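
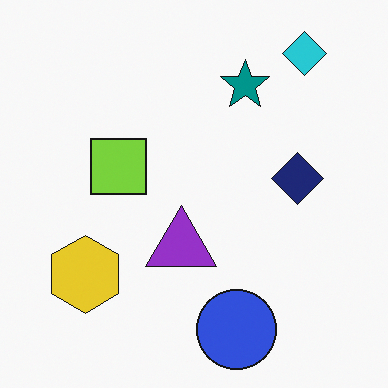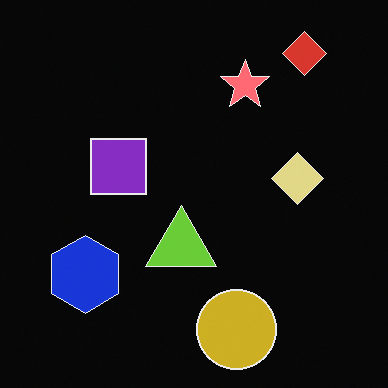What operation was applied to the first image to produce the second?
It was color-inverted (negative).

The light background has become dark and every shape's color is its complement — a photographic negative.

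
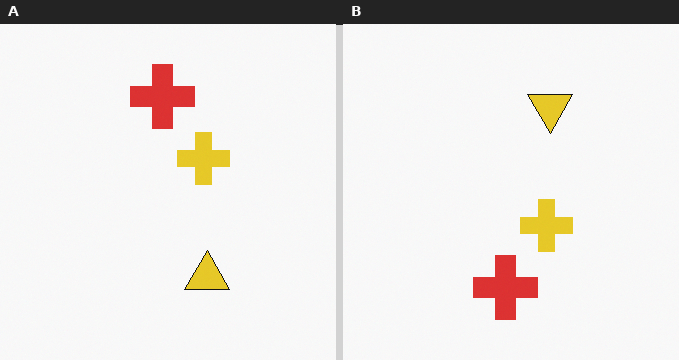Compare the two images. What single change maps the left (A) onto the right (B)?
Flipped vertically (top ↔ bottom).

The red cross is in the top of the left (A) image and the bottom of the right (B) — shapes on opposite sides of the horizontal midline have swapped in a mirror flip.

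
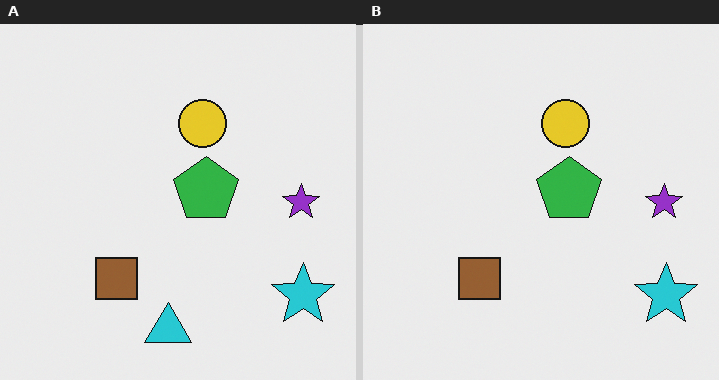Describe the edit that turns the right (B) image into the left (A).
The transformation is: overlaid with an additional cyan triangle.

A cyan triangle appears in the left (A) image that is absent from the right (B).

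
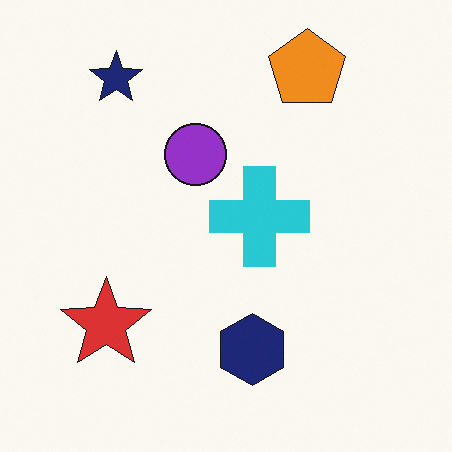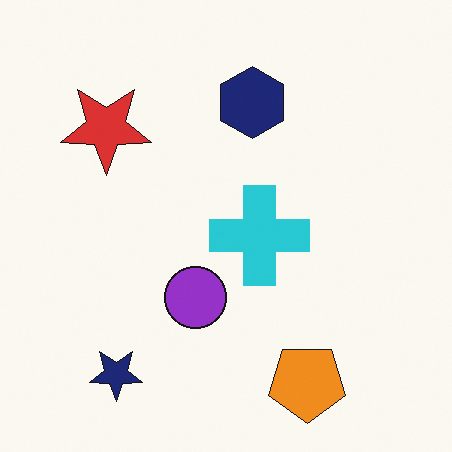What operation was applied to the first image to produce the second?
It was flipped vertically (top ↔ bottom).

The orange pentagon is in the top-right of the first image and the bottom-right of the second — shapes on opposite sides of the horizontal midline have swapped in a mirror flip.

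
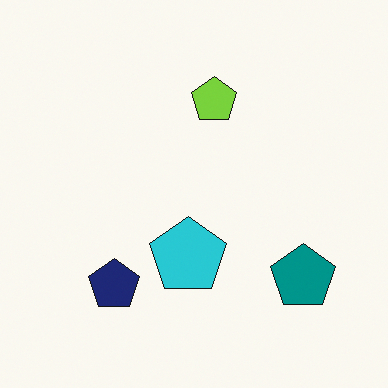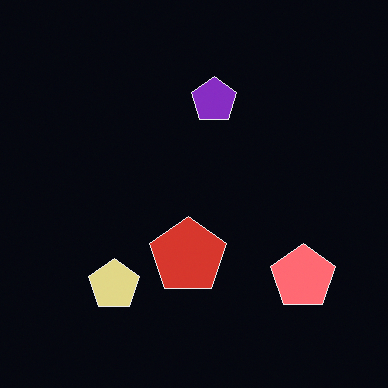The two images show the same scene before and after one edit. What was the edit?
Color-inverted (negative).

The light background has become dark and every shape's color is its complement — a photographic negative.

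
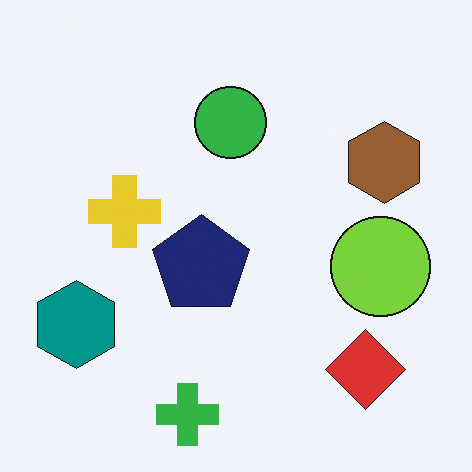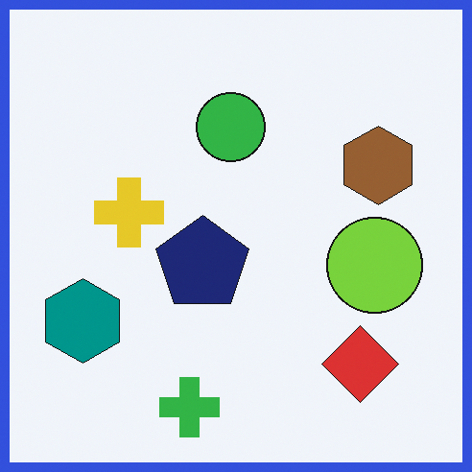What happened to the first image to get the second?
The second image is the first framed with a blue border.

A solid blue frame runs around the edge of the second image, with the content slightly shrunk inside it.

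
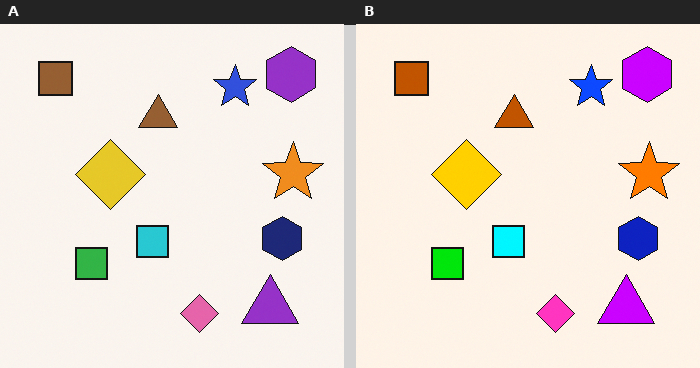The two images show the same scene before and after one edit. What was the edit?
This is the original image made much more vivid (saturation change).

All colors are more vivid — a global saturation change.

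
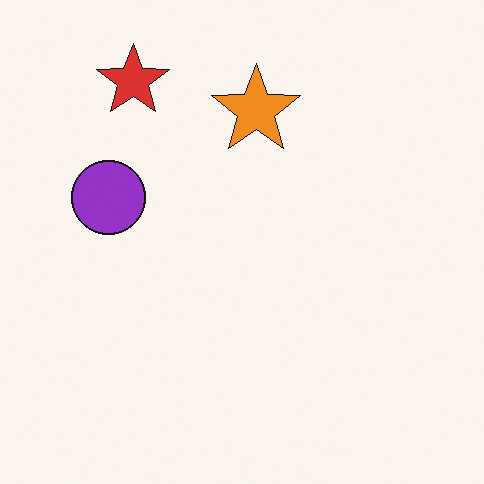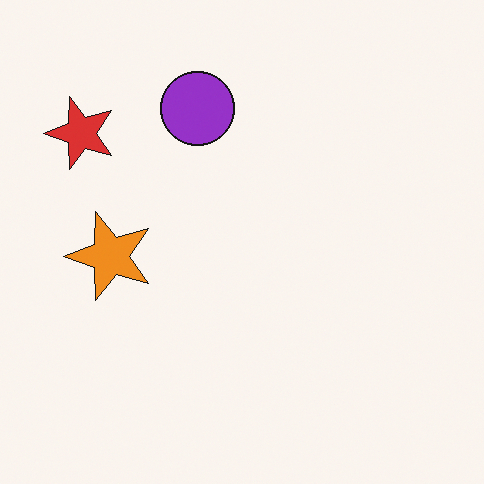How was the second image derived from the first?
The transformation is: transposed (reflected across the top-left ↔ bottom-right diagonal).

Shapes have swapped their row and column positions — what was in the top-right is now in the bottom-left — a diagonal reflection.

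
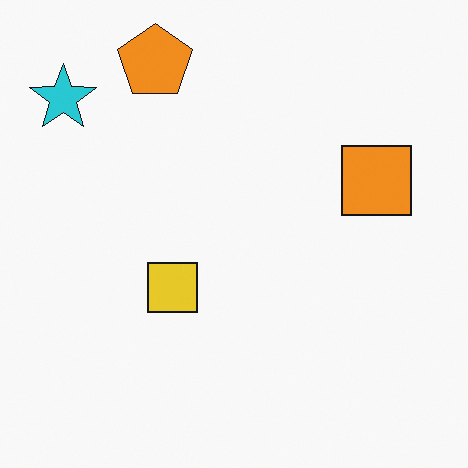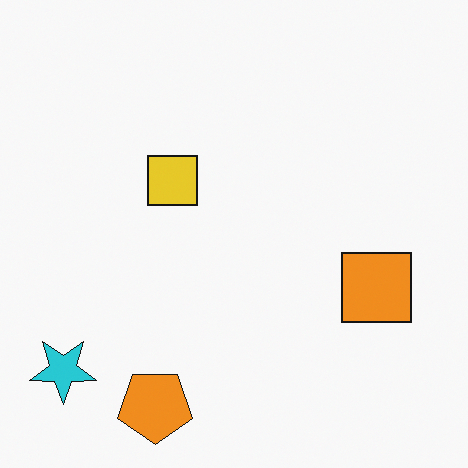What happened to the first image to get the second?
This is the original image flipped vertically (top ↔ bottom).

The orange pentagon is in the top-left of the first image and the bottom-left of the second — shapes on opposite sides of the horizontal midline have swapped in a mirror flip.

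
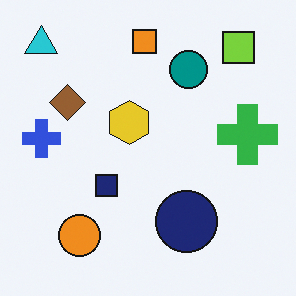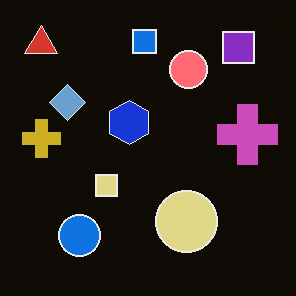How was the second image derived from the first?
The second image is the first color-inverted (negative).

The light background has become dark and every shape's color is its complement — a photographic negative.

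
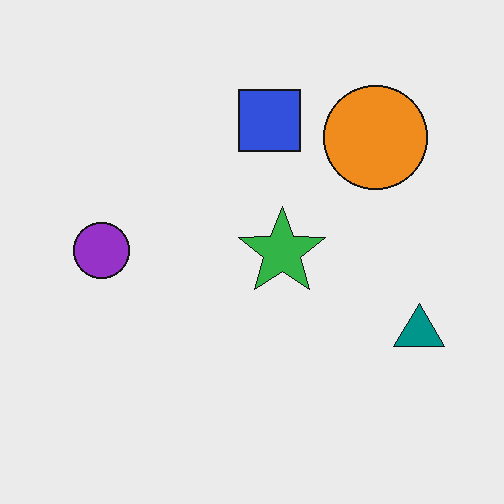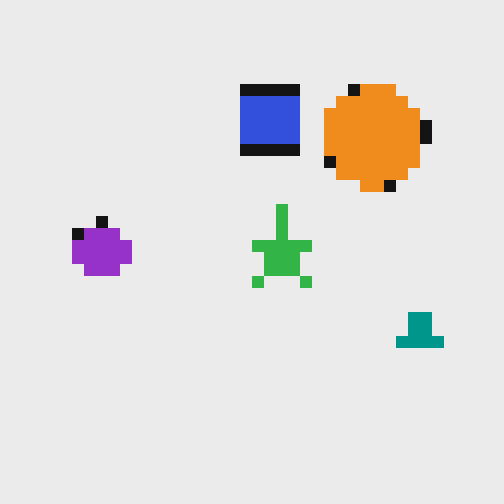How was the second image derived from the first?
The image was heavily pixelated into large blocks.

Shapes are reduced to large square blocks; fine edges and outlines are lost — a downscale-then-upscale (mosaic) effect.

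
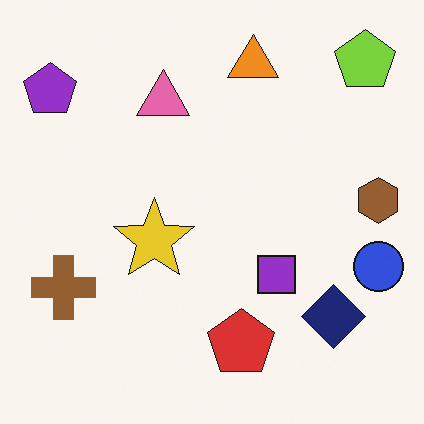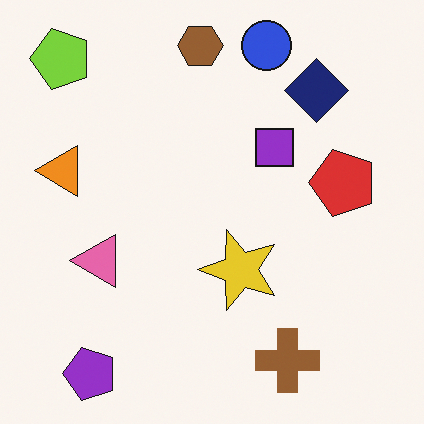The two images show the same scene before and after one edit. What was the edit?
The transformation is: rotated 90° counter-clockwise.

The lime pentagon sits in the top-right of the first image and the top-left of the second — consistent with a whole-image 90° counter-clockwise rotation.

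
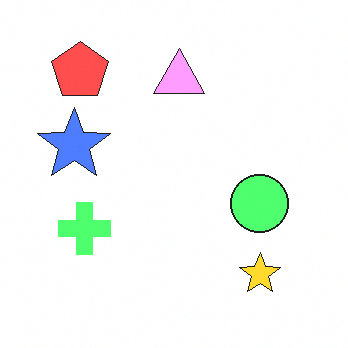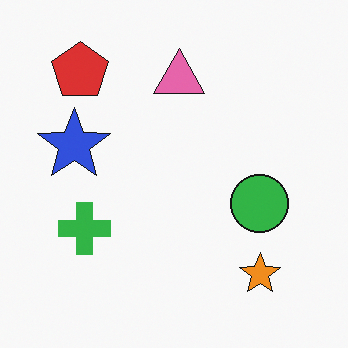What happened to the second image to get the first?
The transformation is: brightened a lot.

Every pixel — background and shapes alike — is uniformly brightened.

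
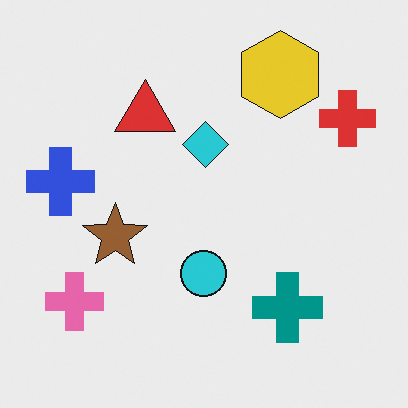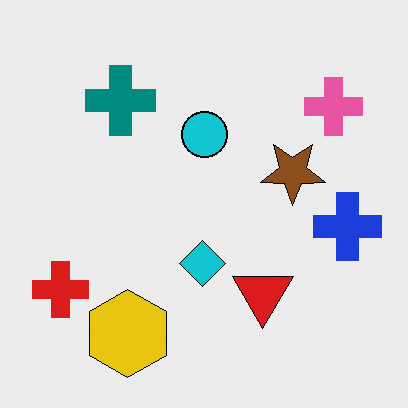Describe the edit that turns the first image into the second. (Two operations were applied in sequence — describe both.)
Rotated 180°, then given slightly increased contrast.

The red cross sits in the top-right of the first image and the bottom-left of the second — consistent with a whole-image 180° rotation. Tones are pushed away from mid-grey across the whole image — a global contrast change.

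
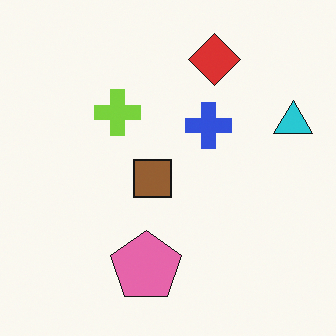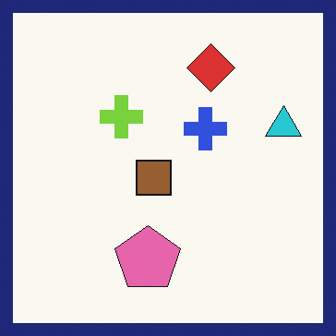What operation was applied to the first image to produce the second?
The second image is the first framed with a navy border.

A solid navy frame runs around the edge of the second image, with the content slightly shrunk inside it.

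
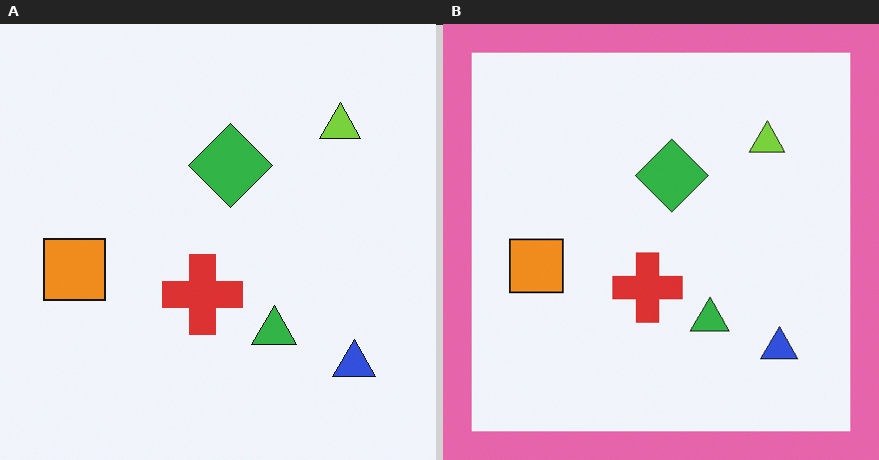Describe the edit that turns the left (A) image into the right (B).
The right (B) image is the left (A) framed with a pink border.

A solid pink frame runs around the edge of the right (B) image, with the content slightly shrunk inside it.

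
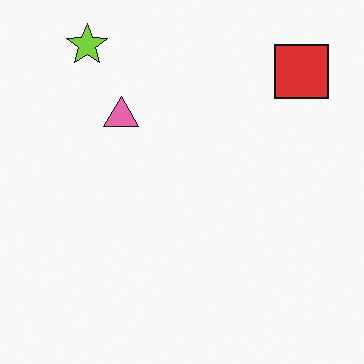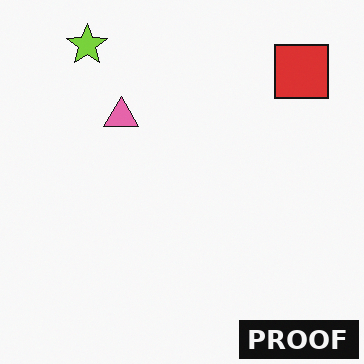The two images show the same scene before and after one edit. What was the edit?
Watermarked with the text "PROOF" in the lower-right corner.

A dark label reading "PROOF" appears in the lower-right corner.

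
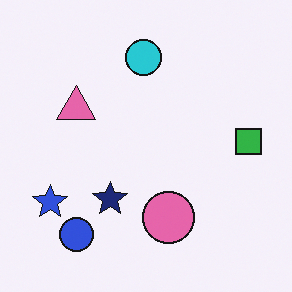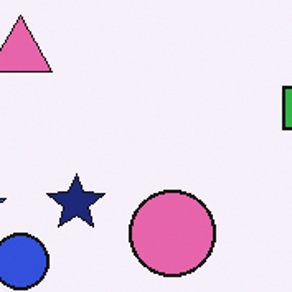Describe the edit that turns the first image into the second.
This is the original image cropped to a noticeably smaller region and rescaled.

The visible shapes are larger and the field of view is narrower; shapes near the original edges may be partly or wholly outside the frame — a crop-and-rescale.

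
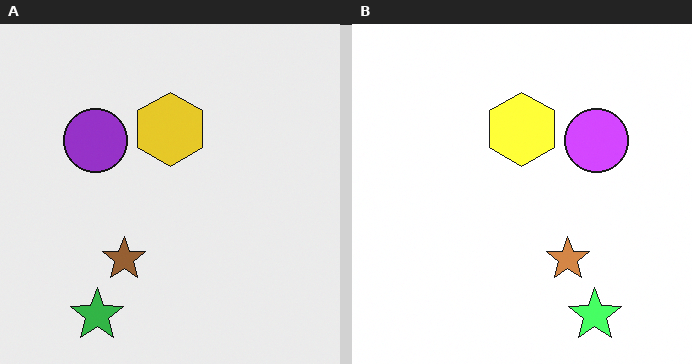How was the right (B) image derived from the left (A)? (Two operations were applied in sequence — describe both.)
This is the original image flipped horizontally (left ↔ right), then noticeably brightened.

The purple circle is in the left of the left (A) image and the right of the right (B) — shapes on opposite sides of the vertical midline have swapped in a mirror flip. Every pixel — background and shapes alike — is uniformly brightened.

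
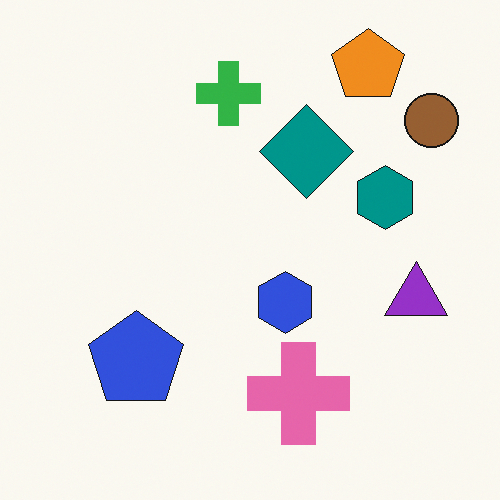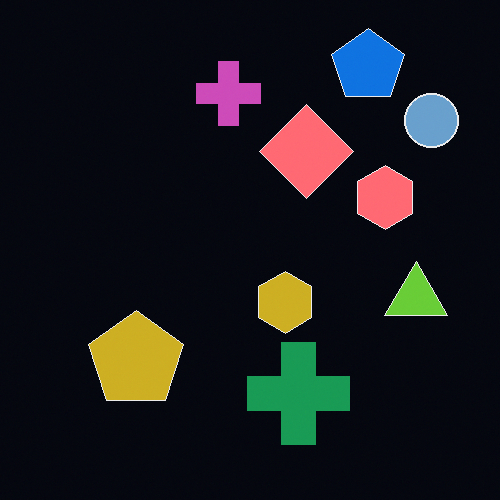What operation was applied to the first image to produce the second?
The second image is the first color-inverted (negative).

The light background has become dark and every shape's color is its complement — a photographic negative.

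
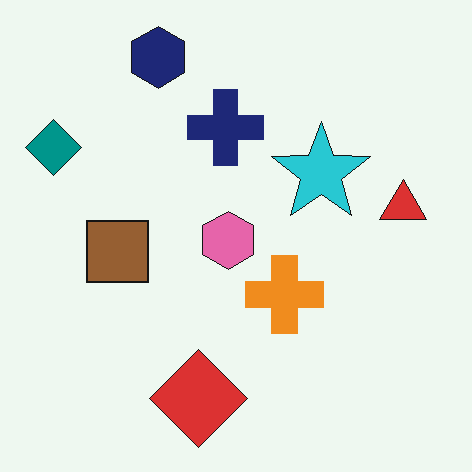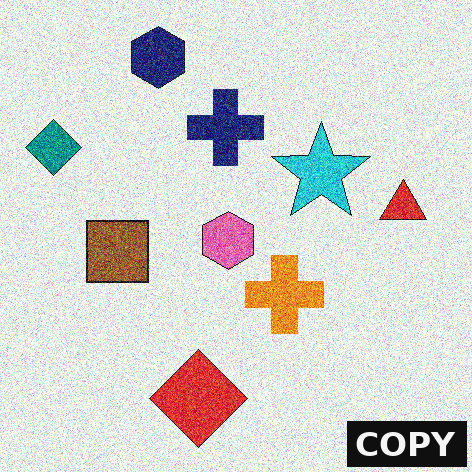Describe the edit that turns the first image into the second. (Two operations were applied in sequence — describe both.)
The transformation is: degraded with heavy additive noise, then watermarked with the text "COPY" in the lower-right corner.

Random speckle covers the whole image, including the flat background. A dark label reading "COPY" appears in the lower-right corner.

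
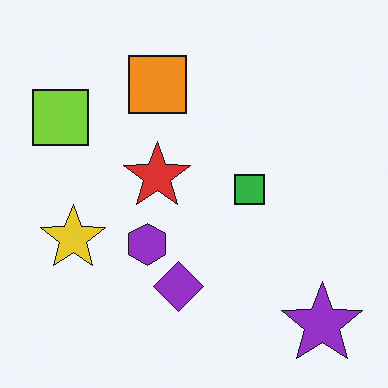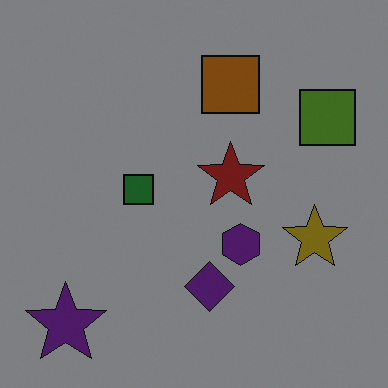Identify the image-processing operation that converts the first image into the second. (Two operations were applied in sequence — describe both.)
Flipped horizontally (left ↔ right), then darkened a lot.

The lime square is in the top-left of the first image and the top-right of the second — shapes on opposite sides of the vertical midline have swapped in a mirror flip. Every pixel — background and shapes alike — is uniformly darkened.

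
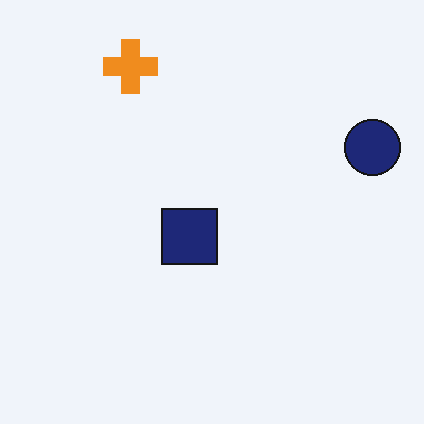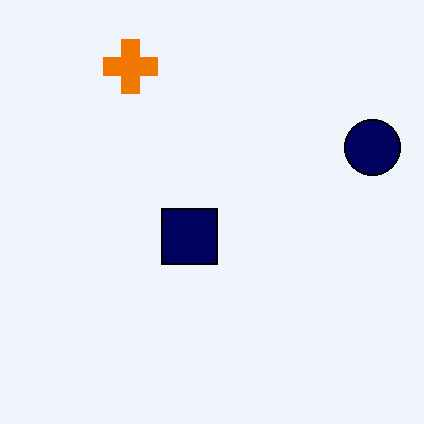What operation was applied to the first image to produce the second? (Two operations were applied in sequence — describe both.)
Given slightly increased contrast, then given moderate JPEG compression.

Tones are pushed away from mid-grey across the whole image — a global contrast change. Blocky 8×8 compression artifacts appear around shape edges and the flat background shows ringing — characteristic JPEG degradation.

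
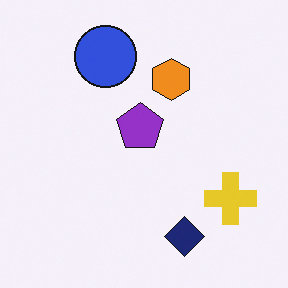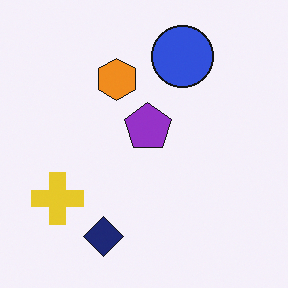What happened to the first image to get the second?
The image was flipped horizontally (left ↔ right).

The yellow cross is in the bottom-right of the first image and the bottom-left of the second — shapes on opposite sides of the vertical midline have swapped in a mirror flip.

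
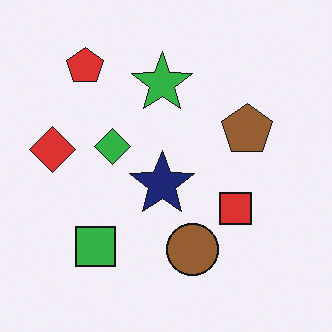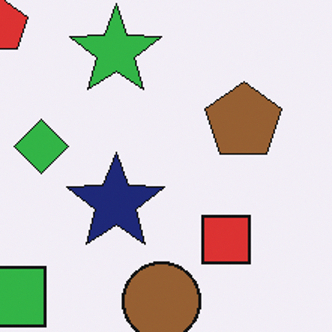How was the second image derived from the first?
The second image is the first cropped slightly and scaled back up.

The visible shapes are larger and the field of view is narrower; shapes near the original edges may be partly or wholly outside the frame — a crop-and-rescale.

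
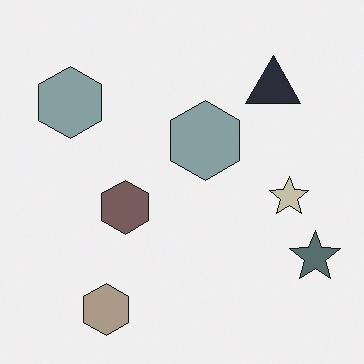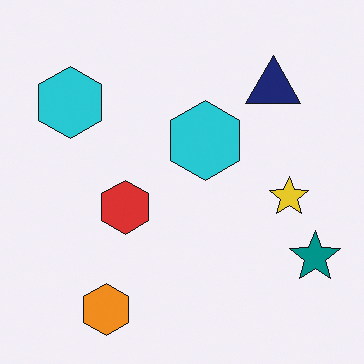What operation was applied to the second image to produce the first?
It was made much more muted (saturation change).

All colors are more muted and greyish — a global saturation change.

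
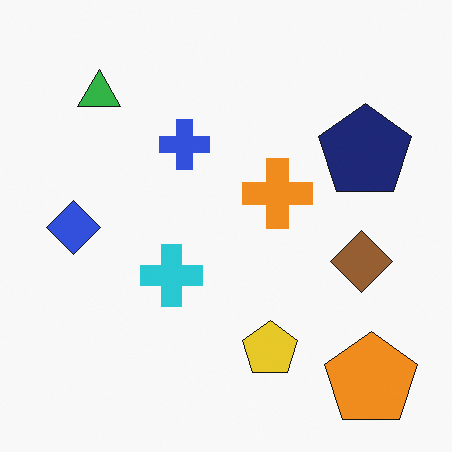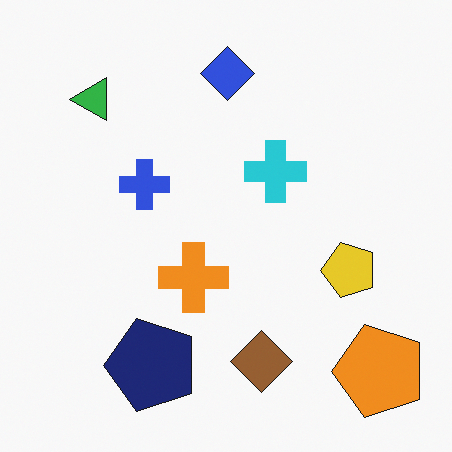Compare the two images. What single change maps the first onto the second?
The second image is the first transposed (reflected across the top-left ↔ bottom-right diagonal).

Shapes have swapped their row and column positions — what was in the top-right is now in the bottom-left — a diagonal reflection.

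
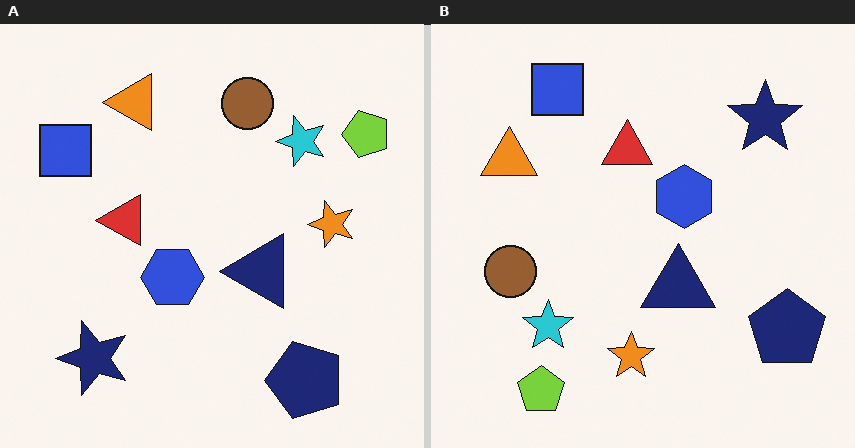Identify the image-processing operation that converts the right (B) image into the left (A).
It was transposed (reflected across the top-left ↔ bottom-right diagonal).

Shapes have swapped their row and column positions — what was in the top-right is now in the bottom-left — a diagonal reflection.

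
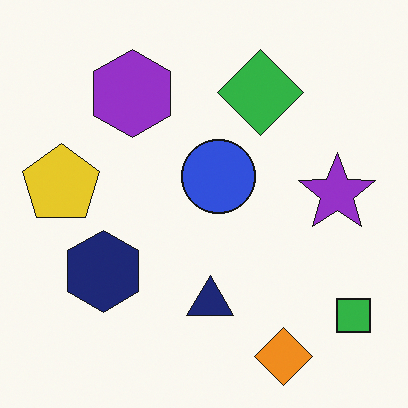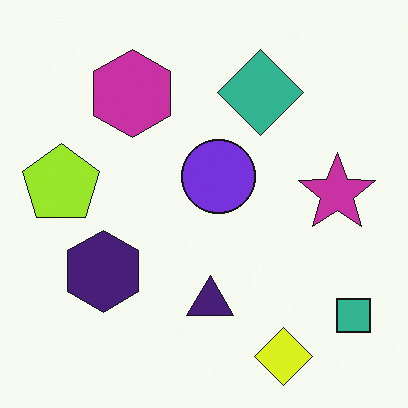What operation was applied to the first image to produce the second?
Hue-shifted by a small amount.

Every shape's color has rotated by the same amount around the hue wheel — a uniform hue shift.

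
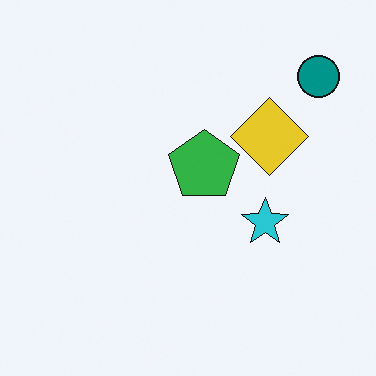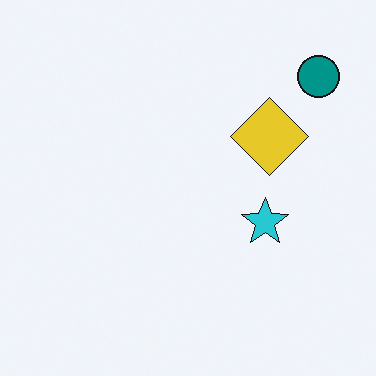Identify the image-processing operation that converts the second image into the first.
This is the original image overlaid with an additional green pentagon.

A green pentagon appears in the first image that is absent from the second.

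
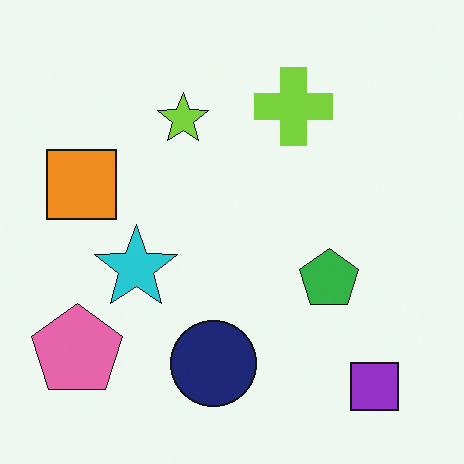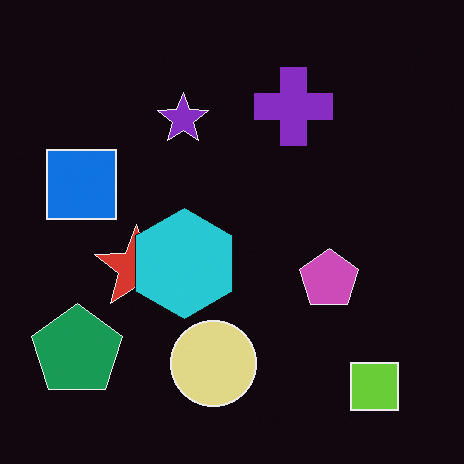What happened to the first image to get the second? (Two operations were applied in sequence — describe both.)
It was color-inverted (negative), then overlaid with an additional cyan hexagon.

The light background has become dark and every shape's color is its complement — a photographic negative. A cyan hexagon appears in the second image that is absent from the first.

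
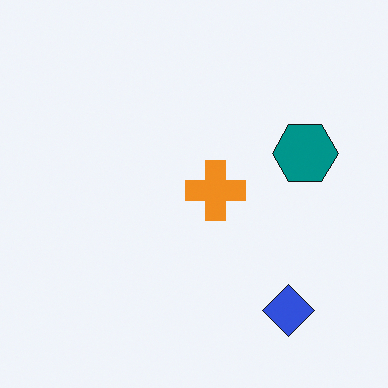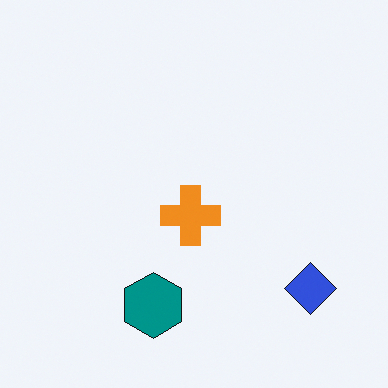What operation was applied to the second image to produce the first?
The image was transposed (reflected across the top-left ↔ bottom-right diagonal).

Shapes have swapped their row and column positions — what was in the top-right is now in the bottom-left — a diagonal reflection.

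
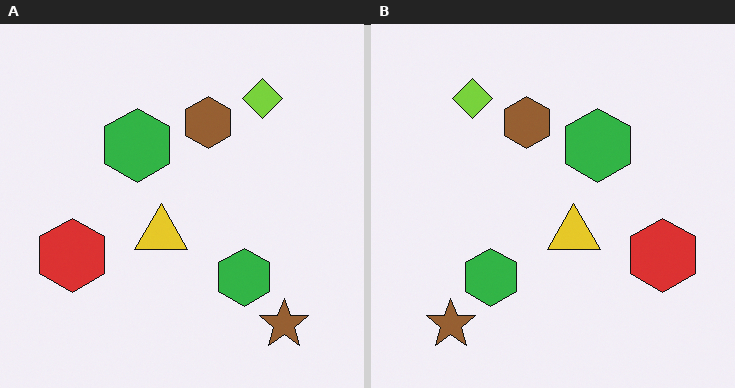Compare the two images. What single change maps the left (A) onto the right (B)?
The right (B) image is the left (A) flipped horizontally (left ↔ right).

The red hexagon is in the left of the left (A) image and the right of the right (B) — shapes on opposite sides of the vertical midline have swapped in a mirror flip.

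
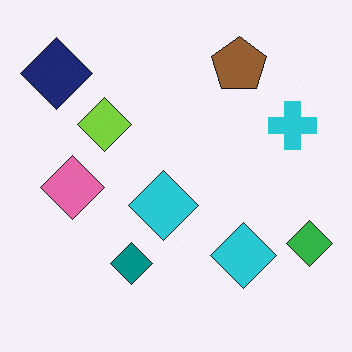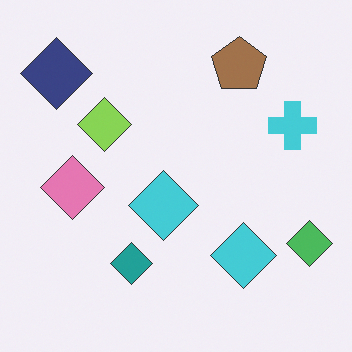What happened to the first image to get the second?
Given slightly reduced contrast.

Tones are pushed toward mid-grey across the whole image — a global contrast change.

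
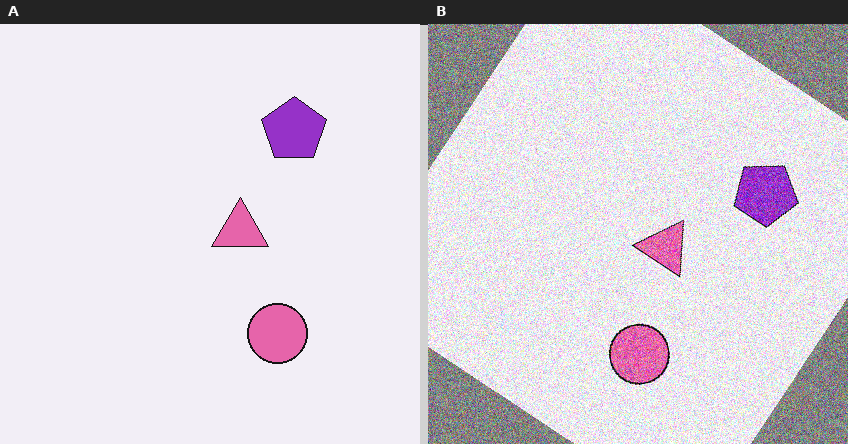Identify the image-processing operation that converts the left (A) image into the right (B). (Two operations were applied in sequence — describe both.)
Rotated clockwise by a large amount — several tens of degrees, then degraded with a thick layer of grain.

Every shape is tilted by the same angle and the image corners show triangular fill wedges — a whole-image rotation by a non-right angle. Random speckle covers the whole image, including the flat background.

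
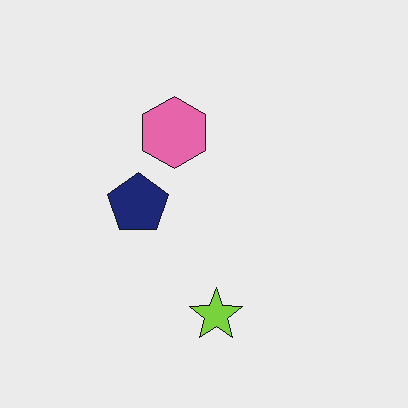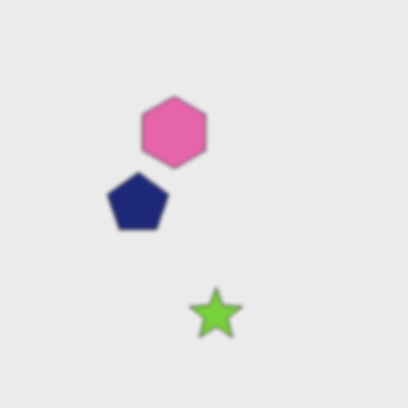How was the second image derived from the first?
The second image is the first slightly softened.

Shape edges and outlines are uniformly softened across the whole image.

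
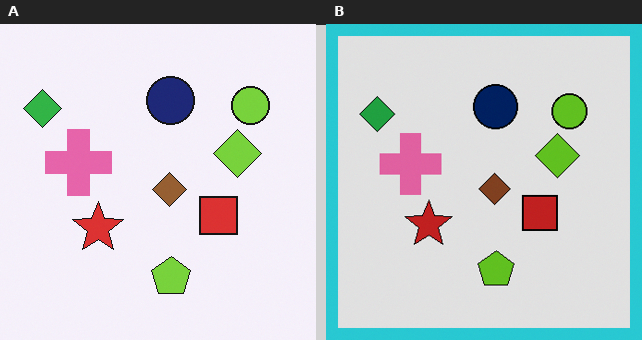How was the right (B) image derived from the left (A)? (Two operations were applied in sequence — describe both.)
The transformation is: moderately posterized, then framed with a cyan border.

Each flat color has snapped to a coarser quantized level — most visibly, the near-white background has dropped to a flat grey. A solid cyan frame runs around the edge of the right (B) image, with the content slightly shrunk inside it.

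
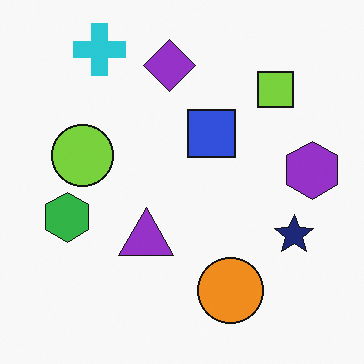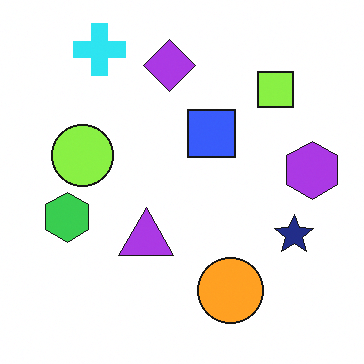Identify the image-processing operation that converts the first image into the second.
The transformation is: slightly brightened.

Every pixel — background and shapes alike — is uniformly brightened.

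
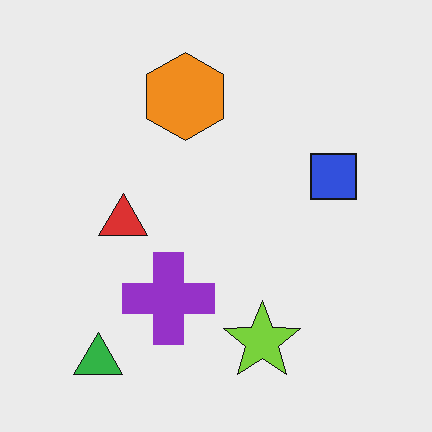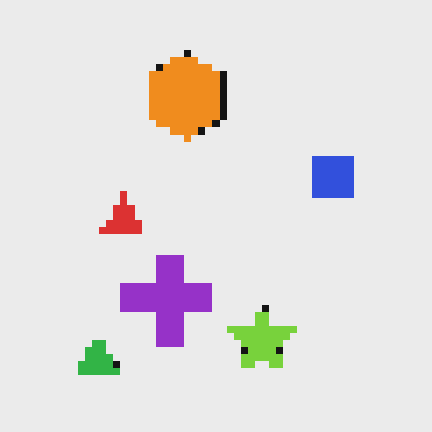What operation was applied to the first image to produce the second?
The second image is the first pixelated into visible square blocks.

Shapes are reduced to large square blocks; fine edges and outlines are lost — a downscale-then-upscale (mosaic) effect.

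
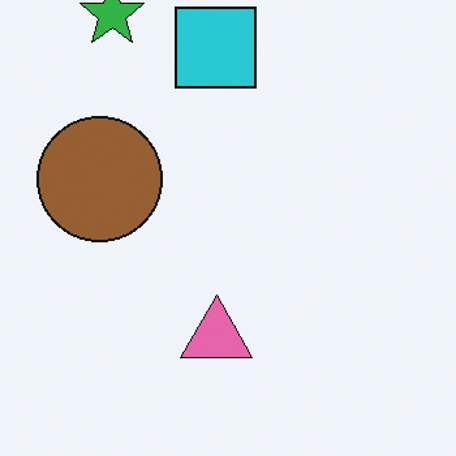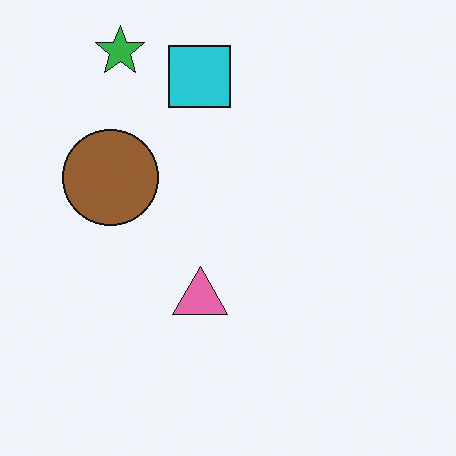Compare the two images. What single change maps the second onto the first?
This is the original image cropped to a modestly smaller region and rescaled.

The visible shapes are larger and the field of view is narrower; shapes near the original edges may be partly or wholly outside the frame — a crop-and-rescale.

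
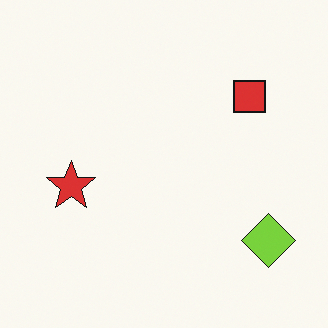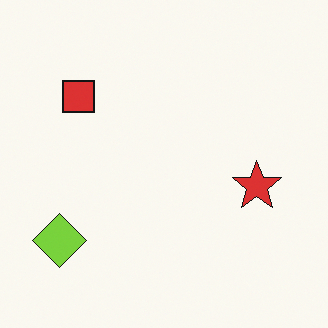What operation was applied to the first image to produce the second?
This is the original image flipped horizontally (left ↔ right).

The lime diamond is in the bottom-right of the first image and the bottom-left of the second — shapes on opposite sides of the vertical midline have swapped in a mirror flip.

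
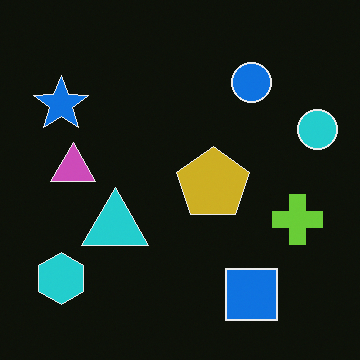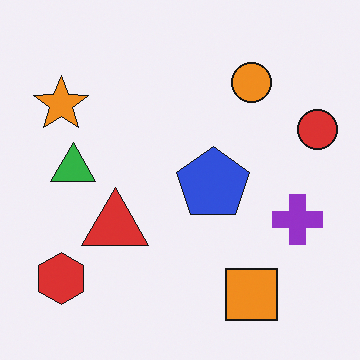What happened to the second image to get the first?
The transformation is: color-inverted (negative).

The light background has become dark and every shape's color is its complement — a photographic negative.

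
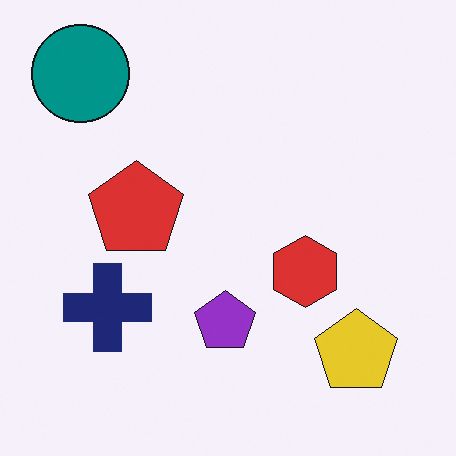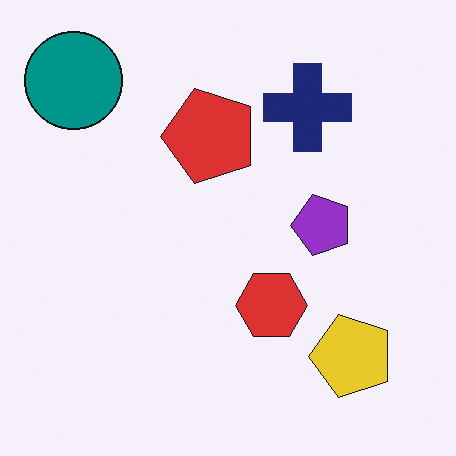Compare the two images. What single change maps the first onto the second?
The transformation is: transposed (reflected across the top-left ↔ bottom-right diagonal).

Shapes have swapped their row and column positions — what was in the top-right is now in the bottom-left — a diagonal reflection.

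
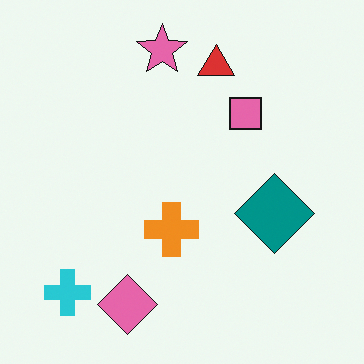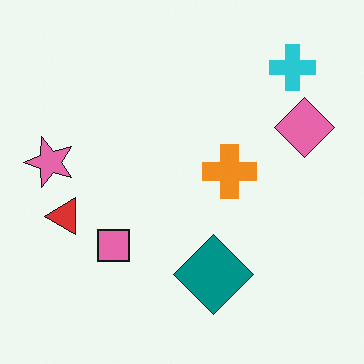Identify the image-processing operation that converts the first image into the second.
This is the original image transposed (reflected across the top-left ↔ bottom-right diagonal).

Shapes have swapped their row and column positions — what was in the top-right is now in the bottom-left — a diagonal reflection.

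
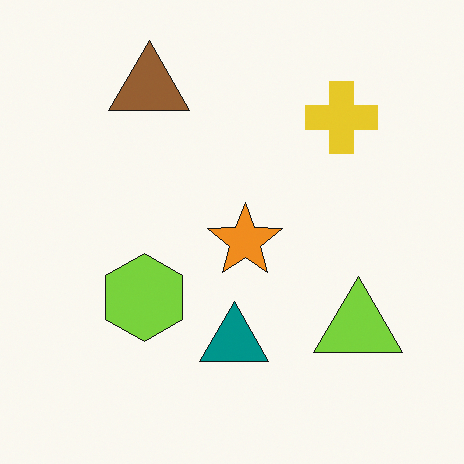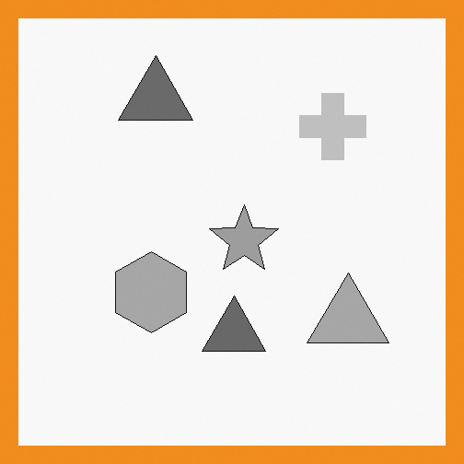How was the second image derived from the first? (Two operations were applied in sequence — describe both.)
This is the original image converted to grayscale, then framed with a orange border.

All color is removed — every shape is now a shade of grey. A solid orange frame runs around the edge of the second image, with the content slightly shrunk inside it.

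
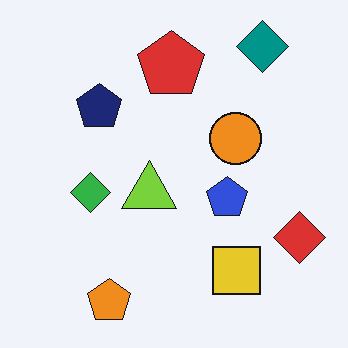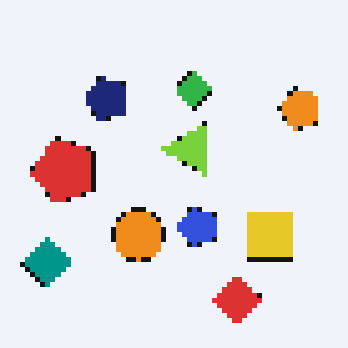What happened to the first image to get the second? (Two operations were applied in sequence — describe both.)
The second image is the first transposed (reflected across the top-left ↔ bottom-right diagonal), then mildly pixelated.

Shapes have swapped their row and column positions — what was in the top-right is now in the bottom-left — a diagonal reflection. Shapes are reduced to large square blocks; fine edges and outlines are lost — a downscale-then-upscale (mosaic) effect.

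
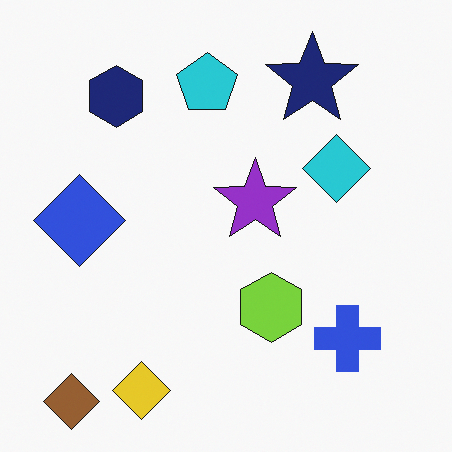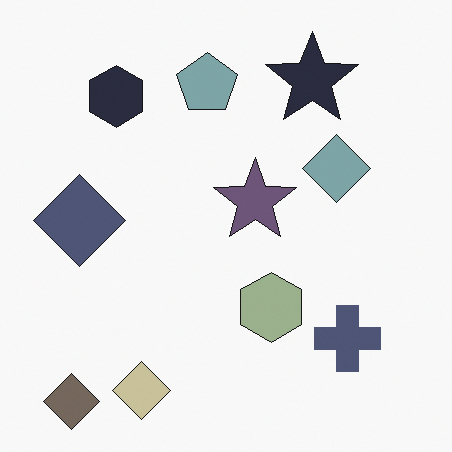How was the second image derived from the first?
The second image is the first made much more muted (saturation change).

All colors are more muted and greyish — a global saturation change.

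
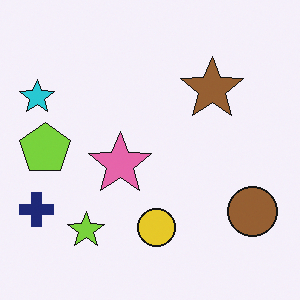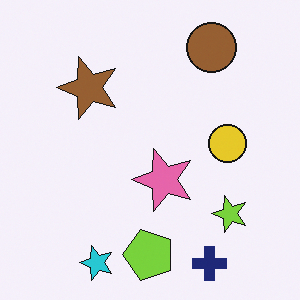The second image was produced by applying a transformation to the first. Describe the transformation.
Rotated 90° counter-clockwise.

The navy cross sits in the bottom-left of the first image and the bottom-right of the second — consistent with a whole-image 90° counter-clockwise rotation.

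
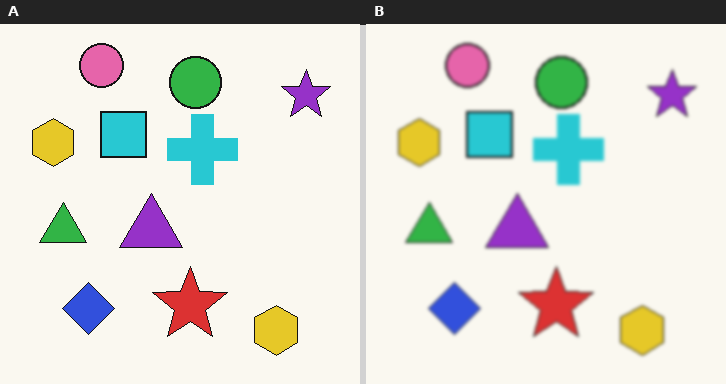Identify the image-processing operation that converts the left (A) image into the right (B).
It was lightly blurred.

Shape edges and outlines are uniformly softened across the whole image.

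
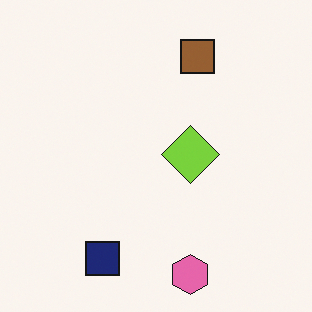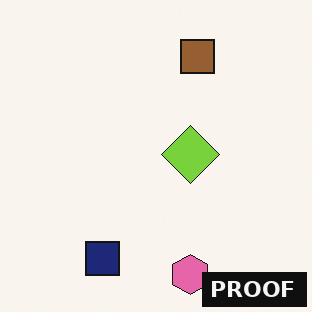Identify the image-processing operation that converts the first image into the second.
Watermarked with the text "PROOF" in the lower-right corner.

A dark label reading "PROOF" appears in the lower-right corner.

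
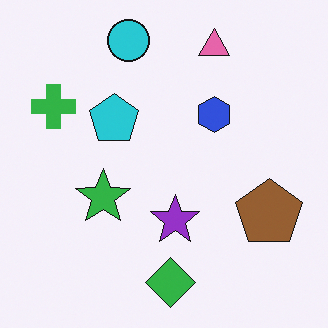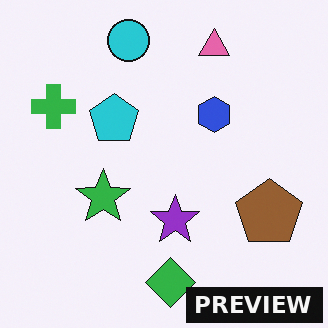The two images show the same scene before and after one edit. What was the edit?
The second image is the first watermarked with the text "PREVIEW" in the lower-right corner.

A dark label reading "PREVIEW" appears in the lower-right corner.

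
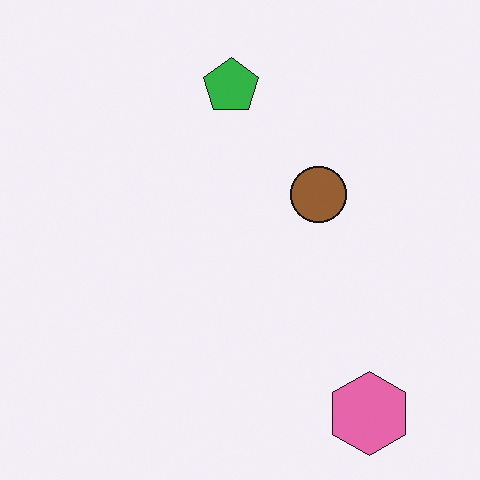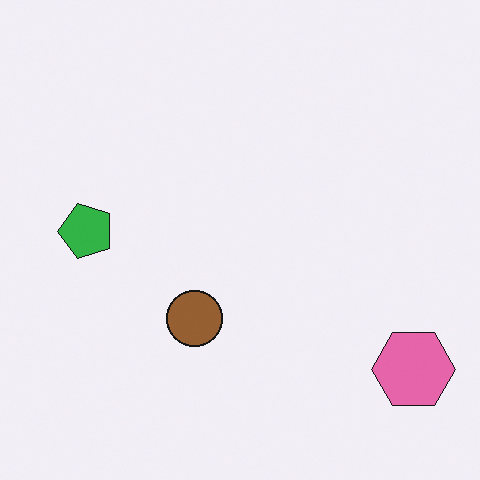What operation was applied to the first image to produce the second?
This is the original image transposed (reflected across the top-left ↔ bottom-right diagonal).

Shapes have swapped their row and column positions — what was in the top-right is now in the bottom-left — a diagonal reflection.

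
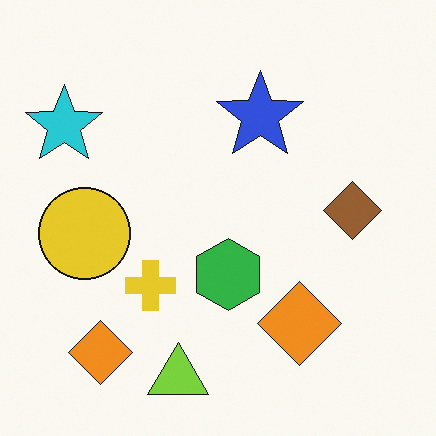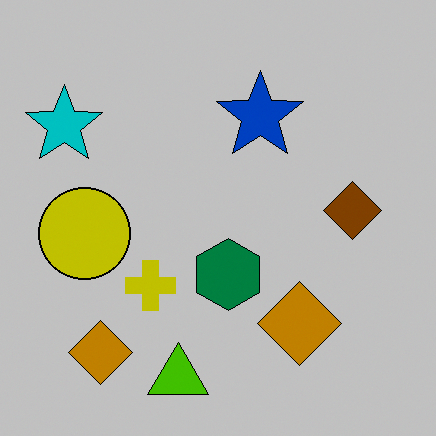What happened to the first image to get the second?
Aggressively posterized.

Each flat color has snapped to a coarser quantized level — most visibly, the near-white background has dropped to a flat grey.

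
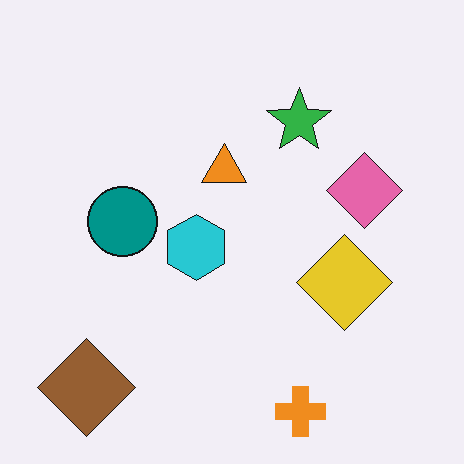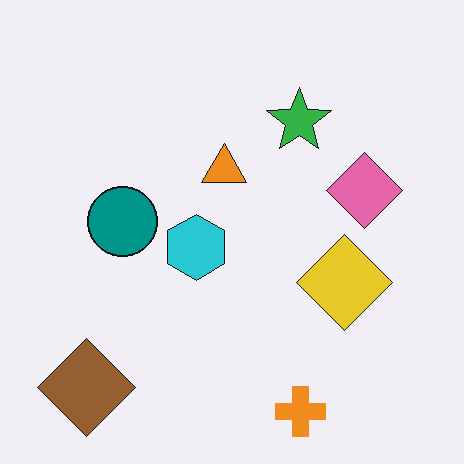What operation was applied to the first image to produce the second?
The second image is the first given moderate JPEG compression.

Blocky 8×8 compression artifacts appear around shape edges and the flat background shows ringing — characteristic JPEG degradation.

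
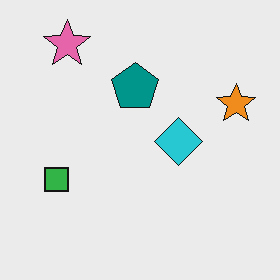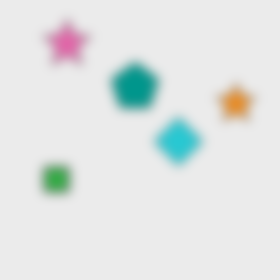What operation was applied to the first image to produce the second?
The transformation is: heavily blurred.

Shape edges and outlines are uniformly softened across the whole image.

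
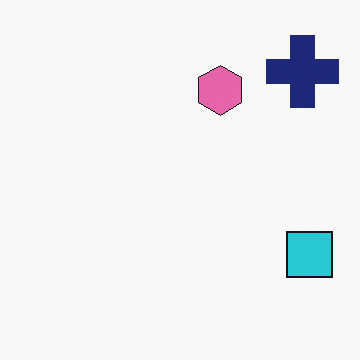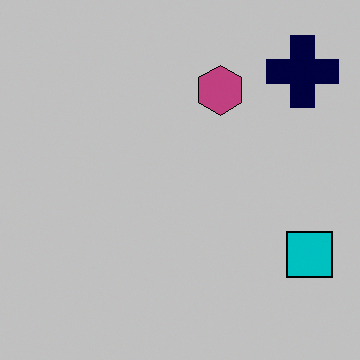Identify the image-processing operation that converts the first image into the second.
The second image is the first heavily posterized to just a handful of flat colors.

Each flat color has snapped to a coarser quantized level — most visibly, the near-white background has dropped to a flat grey.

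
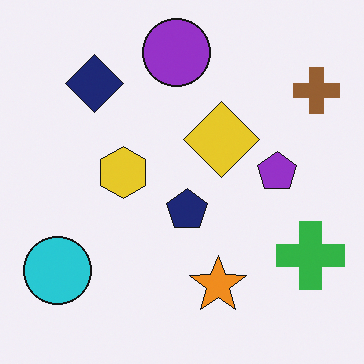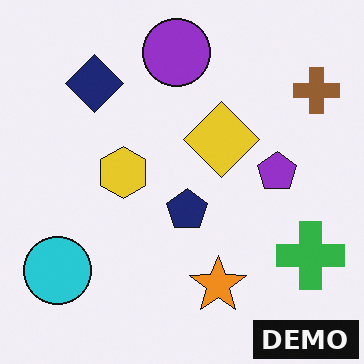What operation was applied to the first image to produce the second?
This is the original image watermarked with the text "DEMO" in the lower-right corner.

A dark label reading "DEMO" appears in the lower-right corner.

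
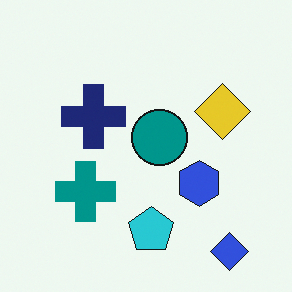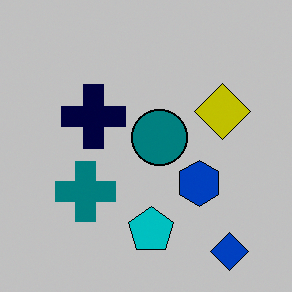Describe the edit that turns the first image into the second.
This is the original image aggressively posterized.

Each flat color has snapped to a coarser quantized level — most visibly, the near-white background has dropped to a flat grey.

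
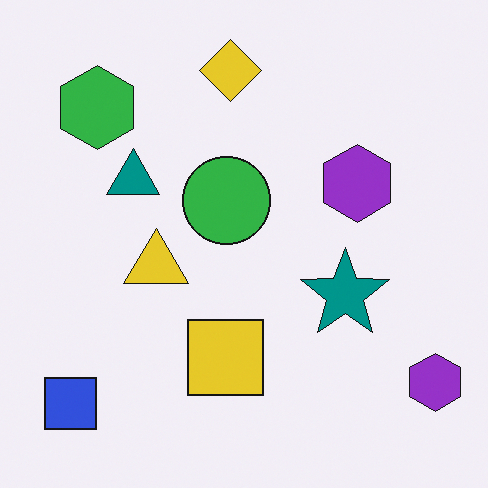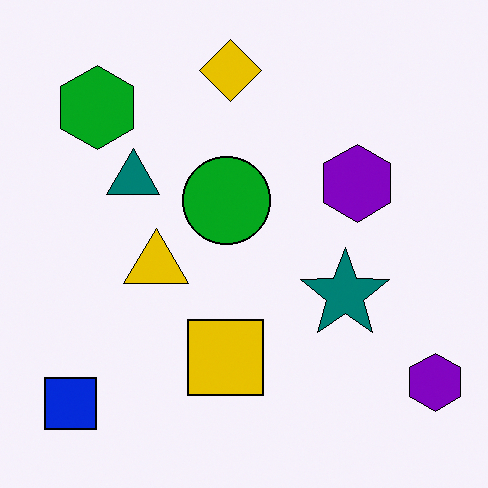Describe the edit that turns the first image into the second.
The second image is the first given slightly increased contrast.

Tones are pushed away from mid-grey across the whole image — a global contrast change.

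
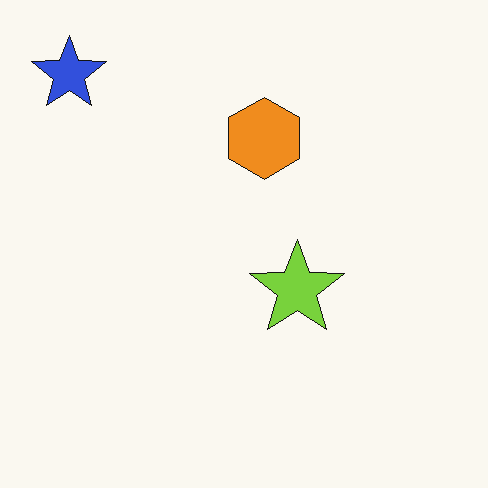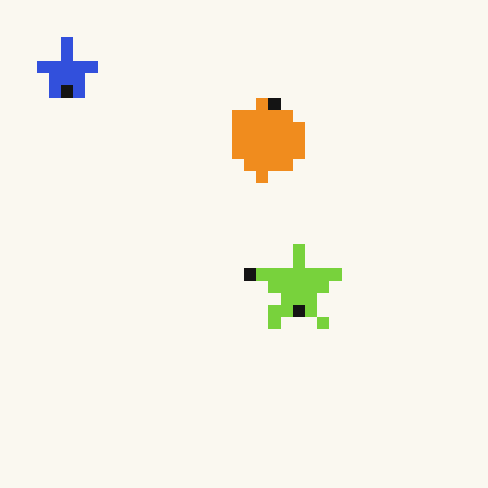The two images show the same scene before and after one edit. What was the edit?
This is the original image heavily pixelated into large blocks.

Shapes are reduced to large square blocks; fine edges and outlines are lost — a downscale-then-upscale (mosaic) effect.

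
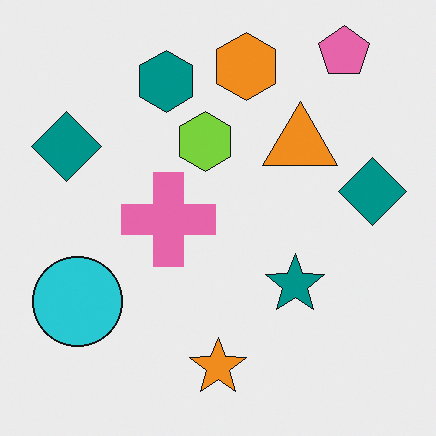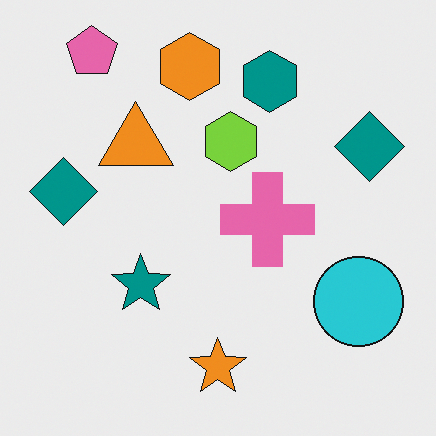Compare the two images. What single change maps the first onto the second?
It was flipped horizontally (left ↔ right).

The cyan circle is in the bottom-left of the first image and the bottom-right of the second — shapes on opposite sides of the vertical midline have swapped in a mirror flip.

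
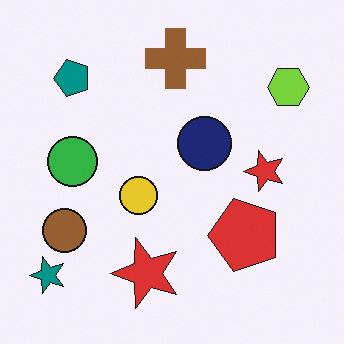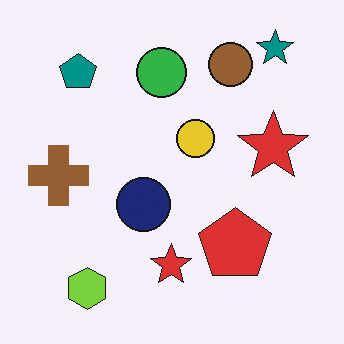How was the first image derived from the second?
It was transposed (reflected across the top-left ↔ bottom-right diagonal).

Shapes have swapped their row and column positions — what was in the top-right is now in the bottom-left — a diagonal reflection.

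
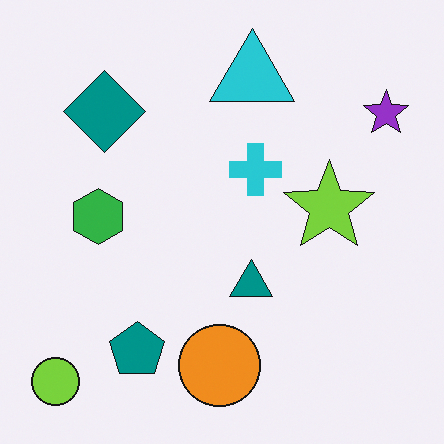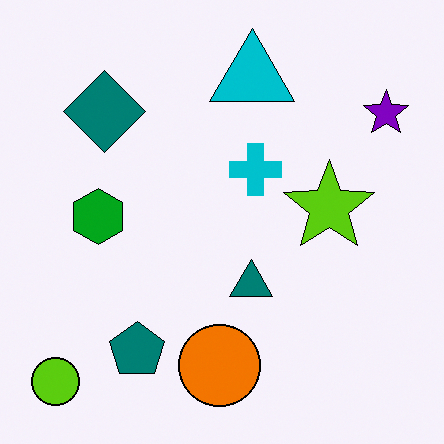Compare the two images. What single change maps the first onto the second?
This is the original image given slightly increased contrast.

Tones are pushed away from mid-grey across the whole image — a global contrast change.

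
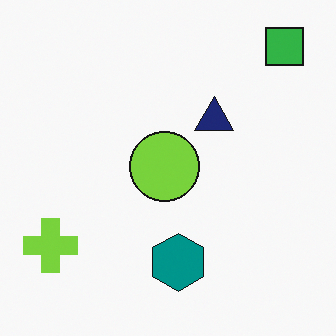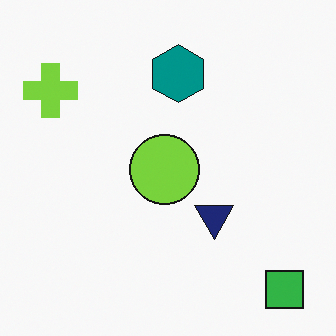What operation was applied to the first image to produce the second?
This is the original image flipped vertically (top ↔ bottom).

The green square is in the top-right of the first image and the bottom-right of the second — shapes on opposite sides of the horizontal midline have swapped in a mirror flip.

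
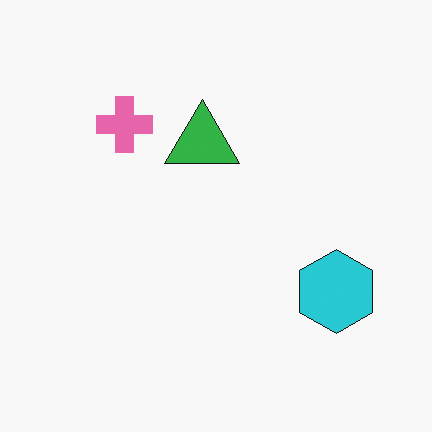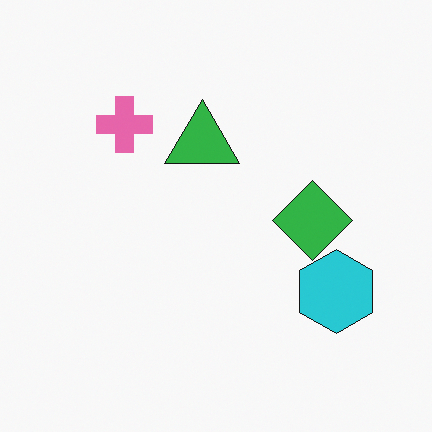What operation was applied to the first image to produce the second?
It was overlaid with an additional green diamond.

A green diamond appears in the second image that is absent from the first.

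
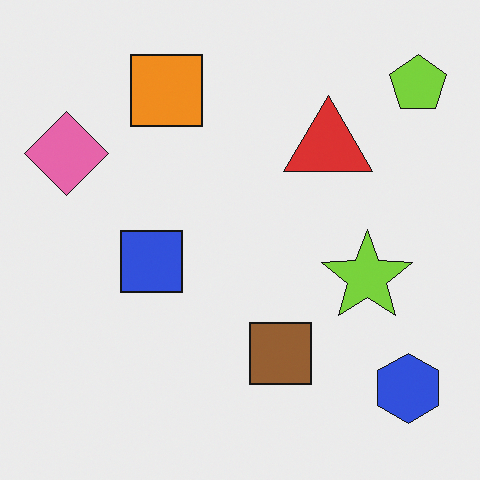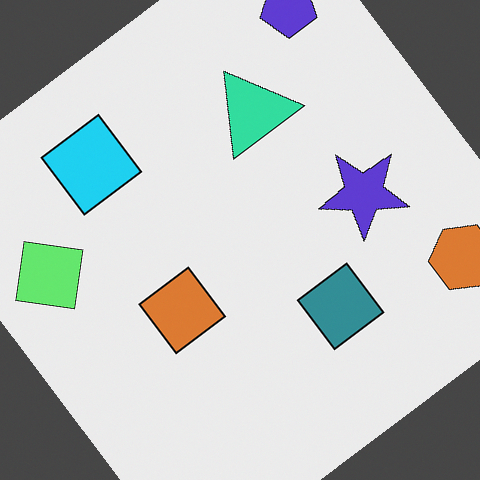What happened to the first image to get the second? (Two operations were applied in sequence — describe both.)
The image was rotated counter-clockwise by a large amount — several tens of degrees, then hue-shifted by a large amount.

Every shape is tilted by the same angle and the image corners show triangular fill wedges — a whole-image rotation by a non-right angle. Every shape's color has rotated by the same amount around the hue wheel — a uniform hue shift.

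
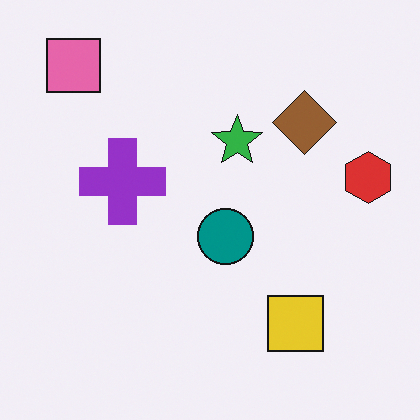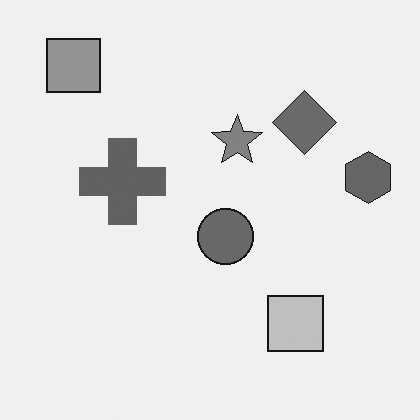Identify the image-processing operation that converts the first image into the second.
Converted to grayscale.

All color is removed — every shape is now a shade of grey.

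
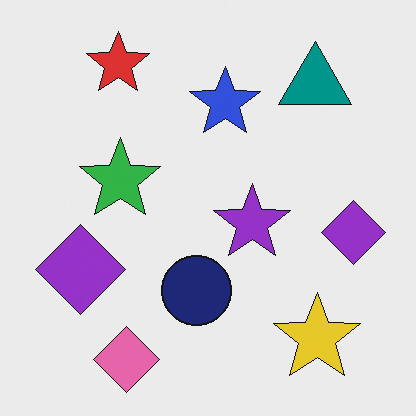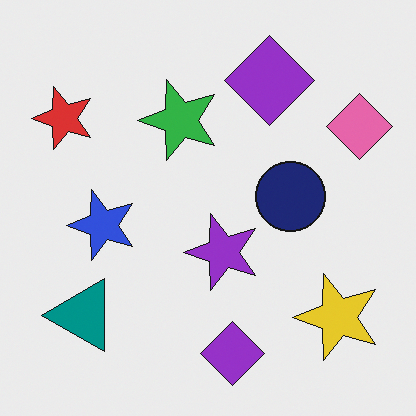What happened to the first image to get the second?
This is the original image transposed (reflected across the top-left ↔ bottom-right diagonal).

Shapes have swapped their row and column positions — what was in the top-right is now in the bottom-left — a diagonal reflection.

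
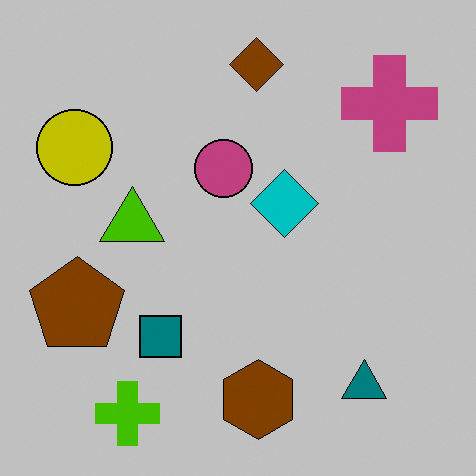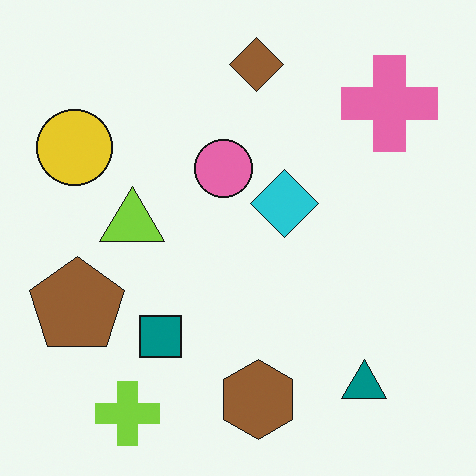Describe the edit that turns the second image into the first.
The first image is the second aggressively posterized.

Each flat color has snapped to a coarser quantized level — most visibly, the near-white background has dropped to a flat grey.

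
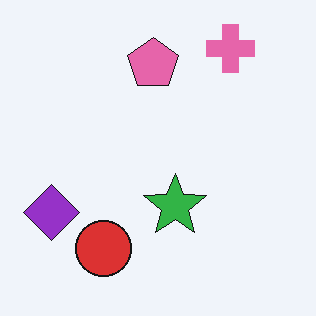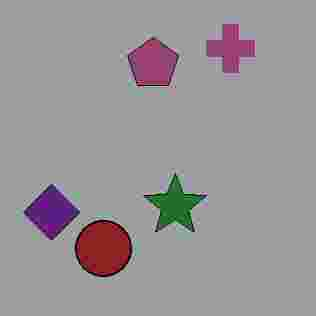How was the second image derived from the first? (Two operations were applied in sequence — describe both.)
The image was substantially darkened, then heavily JPEG-compressed with obvious blocking artifacts.

Every pixel — background and shapes alike — is uniformly darkened. Blocky 8×8 compression artifacts appear around shape edges and the flat background shows ringing — characteristic JPEG degradation.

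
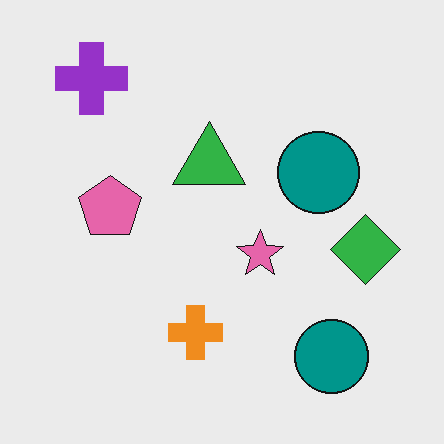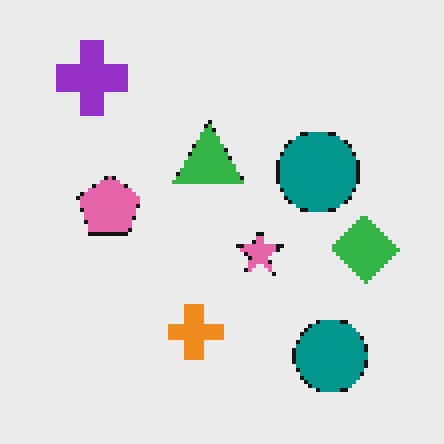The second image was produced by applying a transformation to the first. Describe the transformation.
The image was mildly pixelated.

Shapes are reduced to large square blocks; fine edges and outlines are lost — a downscale-then-upscale (mosaic) effect.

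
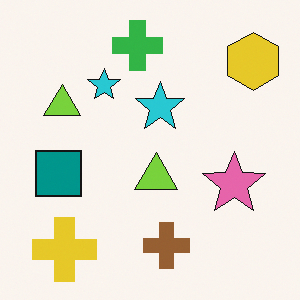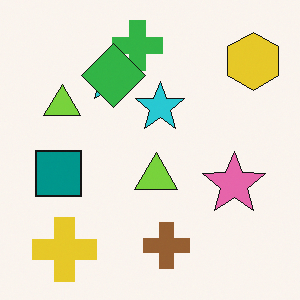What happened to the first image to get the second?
This is the original image overlaid with an additional green diamond.

A green diamond appears in the second image that is absent from the first.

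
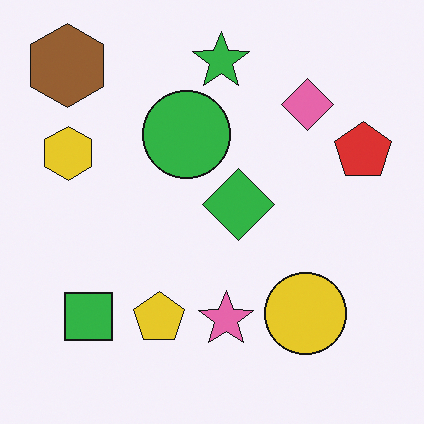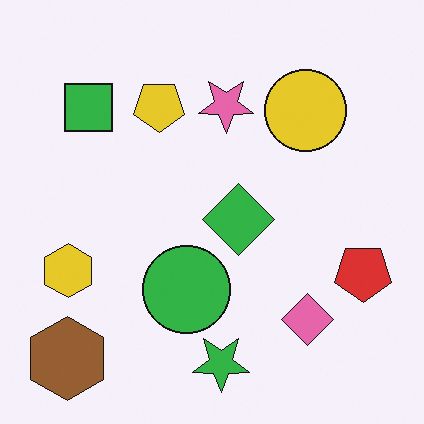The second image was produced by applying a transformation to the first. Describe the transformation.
The second image is the first flipped vertically (top ↔ bottom).

The green star is in the top of the first image and the bottom of the second — shapes on opposite sides of the horizontal midline have swapped in a mirror flip.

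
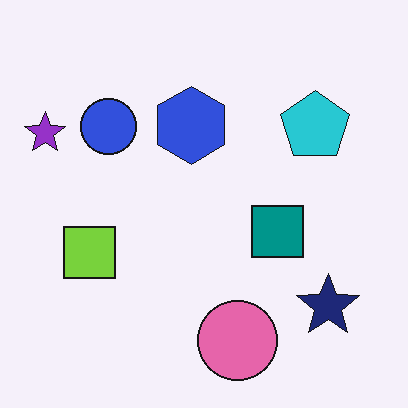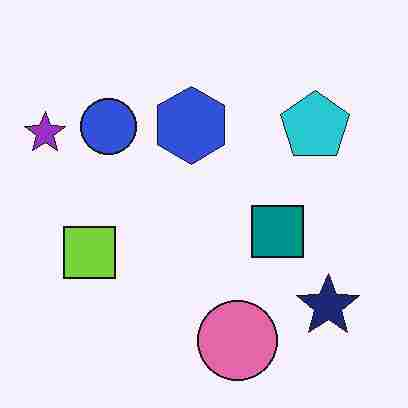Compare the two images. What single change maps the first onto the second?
The second image is the first degraded with heavy JPEG compression.

Blocky 8×8 compression artifacts appear around shape edges and the flat background shows ringing — characteristic JPEG degradation.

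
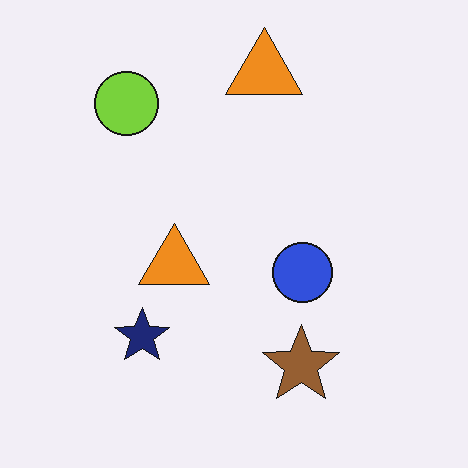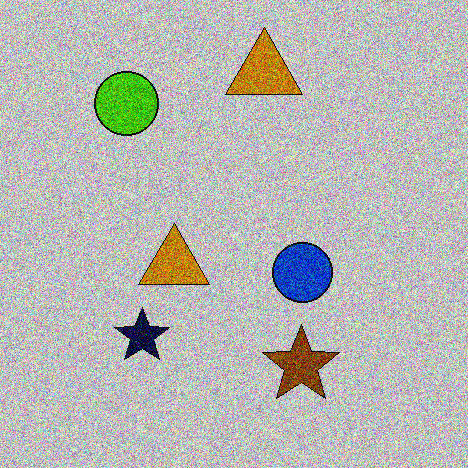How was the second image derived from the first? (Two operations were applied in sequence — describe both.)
Heavily posterized to just a handful of flat colors, then degraded with heavy additive noise.

Each flat color has snapped to a coarser quantized level — most visibly, the near-white background has dropped to a flat grey. Random speckle covers the whole image, including the flat background.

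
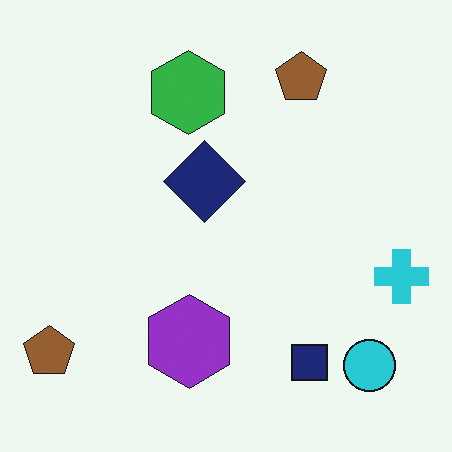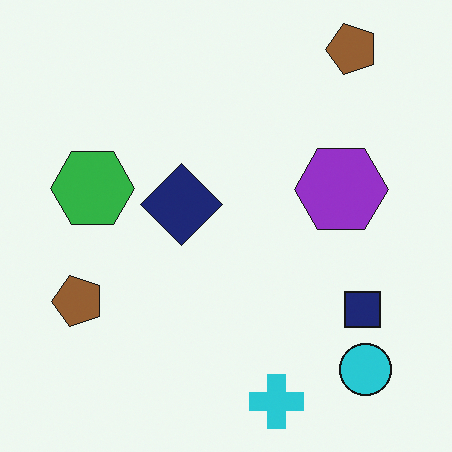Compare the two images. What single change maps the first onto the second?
Transposed (reflected across the top-left ↔ bottom-right diagonal).

Shapes have swapped their row and column positions — what was in the top-right is now in the bottom-left — a diagonal reflection.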